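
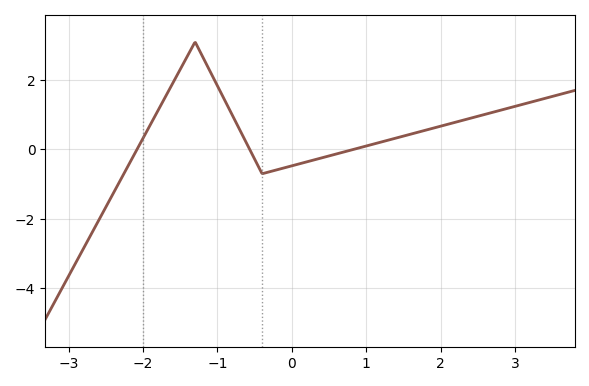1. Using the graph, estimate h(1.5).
0.4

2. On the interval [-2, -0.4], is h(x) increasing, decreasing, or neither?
neither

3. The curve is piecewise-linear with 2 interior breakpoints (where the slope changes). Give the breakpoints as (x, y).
(-1.3, 3.1); (-0.4, -0.7)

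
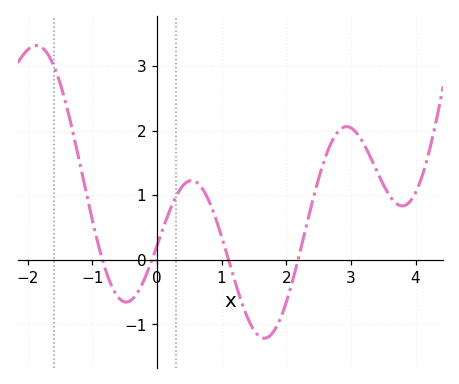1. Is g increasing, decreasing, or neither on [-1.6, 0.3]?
neither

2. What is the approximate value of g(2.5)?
1.25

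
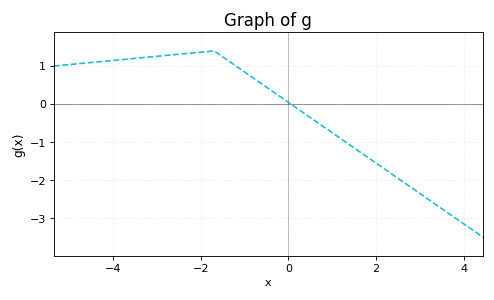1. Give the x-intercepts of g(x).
0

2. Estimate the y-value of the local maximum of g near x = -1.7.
1.4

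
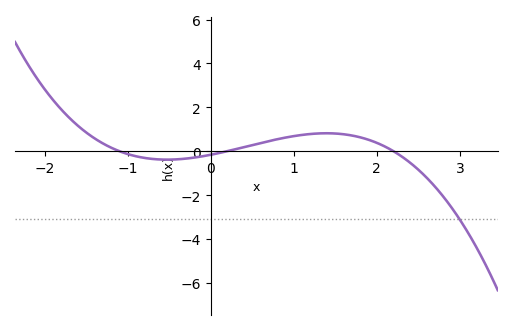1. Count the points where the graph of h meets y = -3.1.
1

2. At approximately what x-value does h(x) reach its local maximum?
1.4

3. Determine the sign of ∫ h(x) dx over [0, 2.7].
positive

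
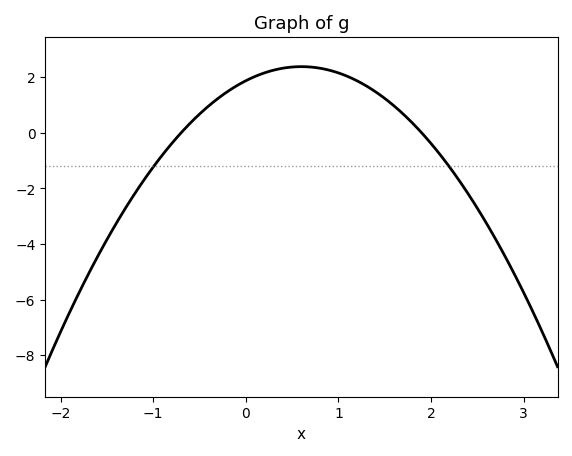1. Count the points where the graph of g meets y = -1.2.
2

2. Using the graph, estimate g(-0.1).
1.69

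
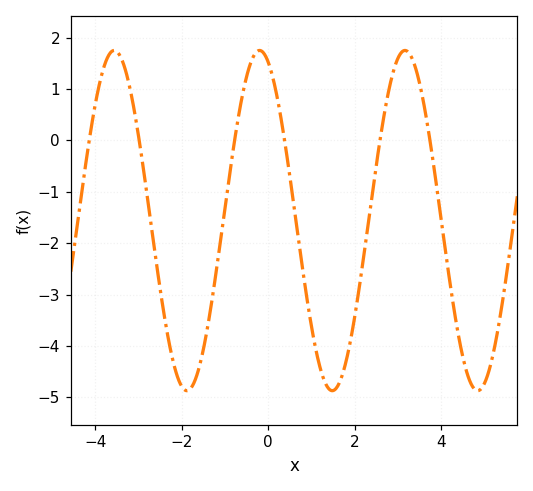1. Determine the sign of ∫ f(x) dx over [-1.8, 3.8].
negative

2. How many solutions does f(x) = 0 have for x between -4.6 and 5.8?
6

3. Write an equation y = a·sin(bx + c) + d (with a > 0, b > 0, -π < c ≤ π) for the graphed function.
y = 3.31sin(1.87x + 1.94) - 1.56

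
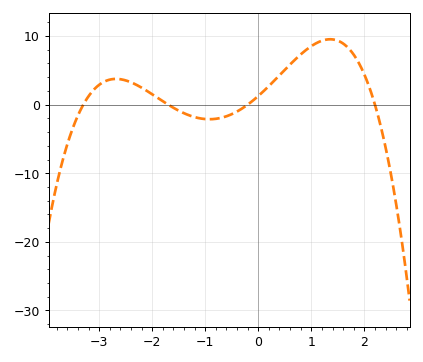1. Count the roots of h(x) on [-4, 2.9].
4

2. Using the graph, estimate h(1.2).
9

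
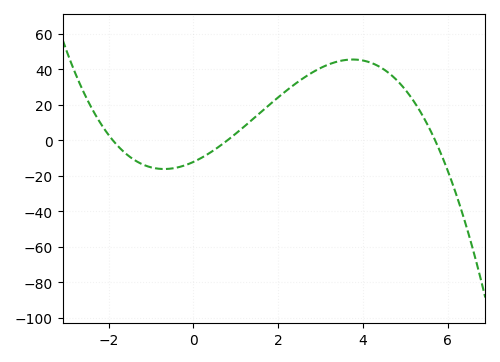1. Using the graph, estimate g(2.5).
33.5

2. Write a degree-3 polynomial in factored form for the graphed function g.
y = -1.4(x + 1.9)(x - 0.8)(x - 5.7)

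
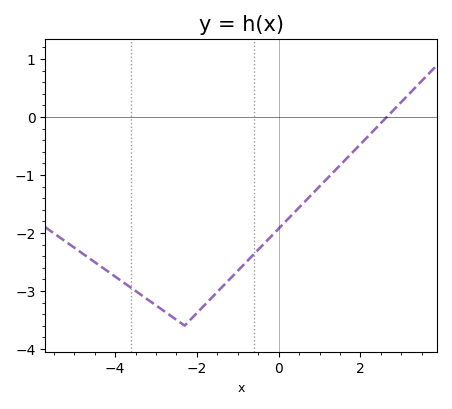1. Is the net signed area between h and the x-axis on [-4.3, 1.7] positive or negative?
negative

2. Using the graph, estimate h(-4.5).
-2.5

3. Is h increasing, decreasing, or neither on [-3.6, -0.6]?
neither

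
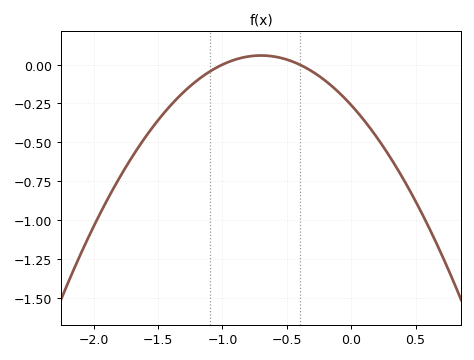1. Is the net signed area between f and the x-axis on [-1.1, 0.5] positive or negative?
negative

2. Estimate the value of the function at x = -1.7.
-0.6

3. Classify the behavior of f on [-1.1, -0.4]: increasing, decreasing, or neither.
neither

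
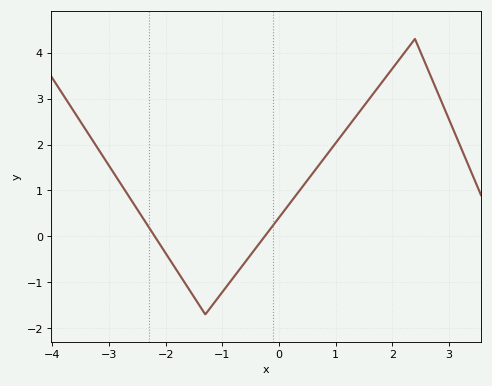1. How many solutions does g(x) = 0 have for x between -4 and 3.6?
2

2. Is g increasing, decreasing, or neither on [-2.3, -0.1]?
neither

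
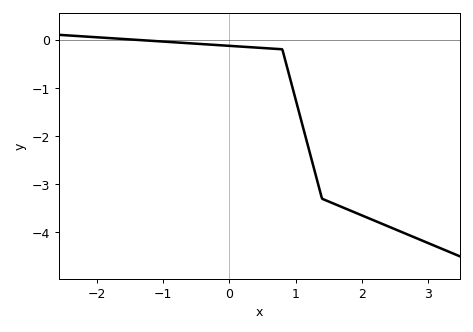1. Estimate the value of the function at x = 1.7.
-3.47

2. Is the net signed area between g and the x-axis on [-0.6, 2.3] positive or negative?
negative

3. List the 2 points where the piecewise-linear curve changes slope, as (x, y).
(0.8, -0.2); (1.4, -3.3)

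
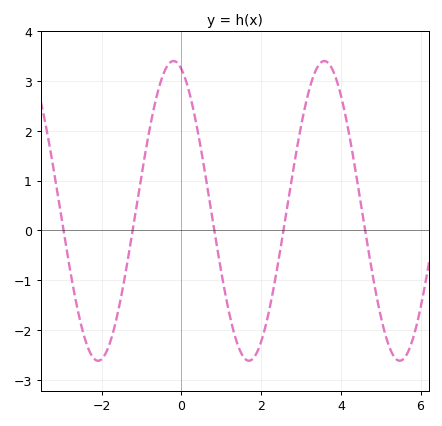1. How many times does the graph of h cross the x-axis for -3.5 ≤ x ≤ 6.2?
5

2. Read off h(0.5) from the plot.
1.59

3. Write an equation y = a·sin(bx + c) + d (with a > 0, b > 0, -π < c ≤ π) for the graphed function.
y = 3.01sin(1.66x + 1.9) + 0.39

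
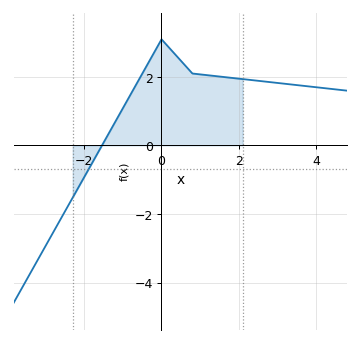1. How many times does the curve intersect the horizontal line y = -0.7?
1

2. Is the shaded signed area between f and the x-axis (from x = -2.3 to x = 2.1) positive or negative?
positive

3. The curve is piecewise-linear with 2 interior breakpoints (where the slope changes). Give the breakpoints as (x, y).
(0, 3.1); (0.8, 2.1)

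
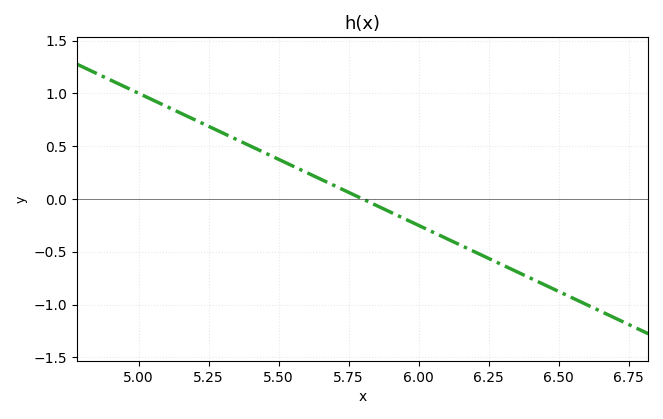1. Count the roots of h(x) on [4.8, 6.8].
1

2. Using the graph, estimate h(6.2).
-0.5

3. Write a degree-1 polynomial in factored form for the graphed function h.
y = -1.25(x - 5.8)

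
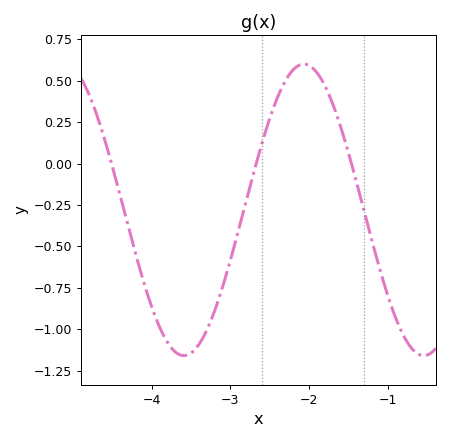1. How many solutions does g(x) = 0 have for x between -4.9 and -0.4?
3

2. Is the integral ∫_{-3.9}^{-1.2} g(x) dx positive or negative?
negative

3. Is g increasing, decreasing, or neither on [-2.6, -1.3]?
neither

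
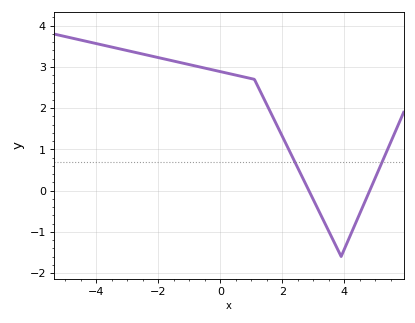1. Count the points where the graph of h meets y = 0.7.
2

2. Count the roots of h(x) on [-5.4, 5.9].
2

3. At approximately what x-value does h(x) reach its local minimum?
3.9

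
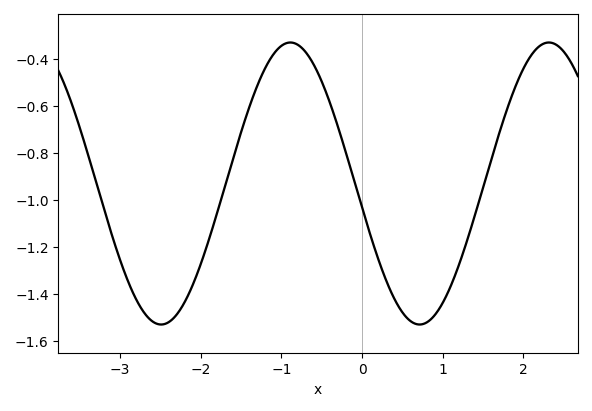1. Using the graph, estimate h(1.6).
-0.84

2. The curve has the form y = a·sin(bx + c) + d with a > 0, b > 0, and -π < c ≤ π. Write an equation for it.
y = 0.6sin(2x - 3) - 0.93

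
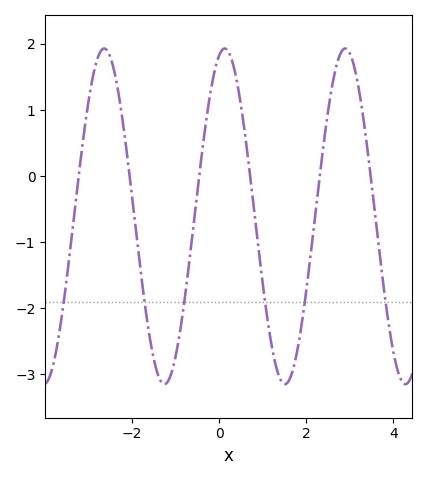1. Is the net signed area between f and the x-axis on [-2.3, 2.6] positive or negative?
negative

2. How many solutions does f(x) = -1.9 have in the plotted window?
6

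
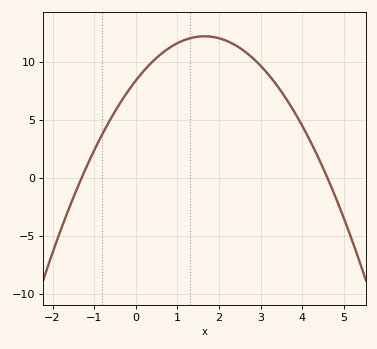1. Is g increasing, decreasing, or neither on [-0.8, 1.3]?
increasing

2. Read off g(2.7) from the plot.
10.5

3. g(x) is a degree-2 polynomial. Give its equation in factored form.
y = -1.4(x + 1.3)(x - 4.6)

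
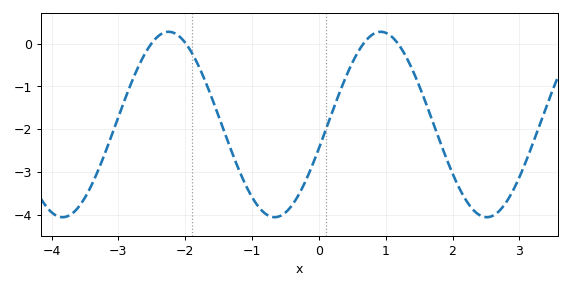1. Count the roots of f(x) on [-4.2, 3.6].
4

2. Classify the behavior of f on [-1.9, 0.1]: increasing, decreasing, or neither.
neither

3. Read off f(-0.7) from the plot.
-4.1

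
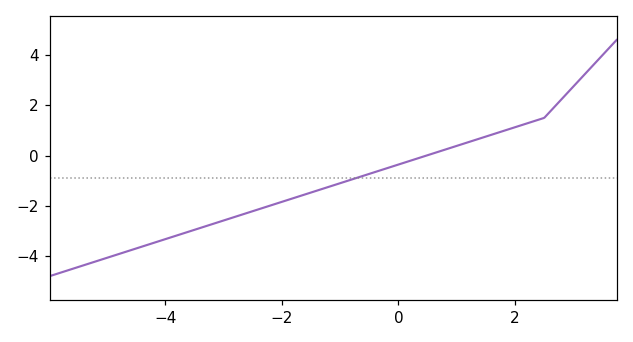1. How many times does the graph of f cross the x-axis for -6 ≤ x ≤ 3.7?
1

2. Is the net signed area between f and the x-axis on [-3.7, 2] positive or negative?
negative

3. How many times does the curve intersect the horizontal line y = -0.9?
1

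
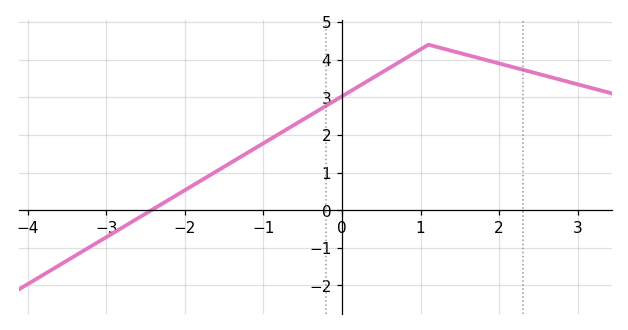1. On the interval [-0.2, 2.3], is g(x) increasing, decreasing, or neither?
neither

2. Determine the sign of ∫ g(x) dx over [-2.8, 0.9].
positive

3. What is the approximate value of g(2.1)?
3.84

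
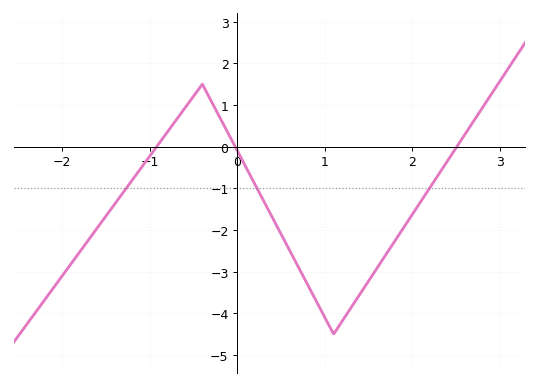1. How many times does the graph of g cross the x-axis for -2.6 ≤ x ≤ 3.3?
3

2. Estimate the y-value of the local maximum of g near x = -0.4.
1.5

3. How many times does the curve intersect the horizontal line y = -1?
3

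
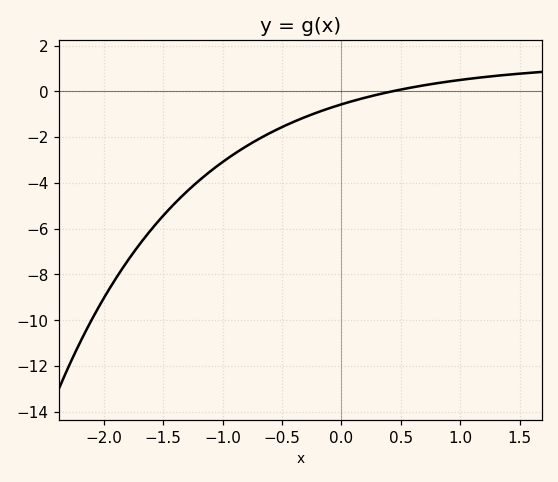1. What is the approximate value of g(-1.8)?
-7.4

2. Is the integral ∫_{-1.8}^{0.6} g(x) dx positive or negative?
negative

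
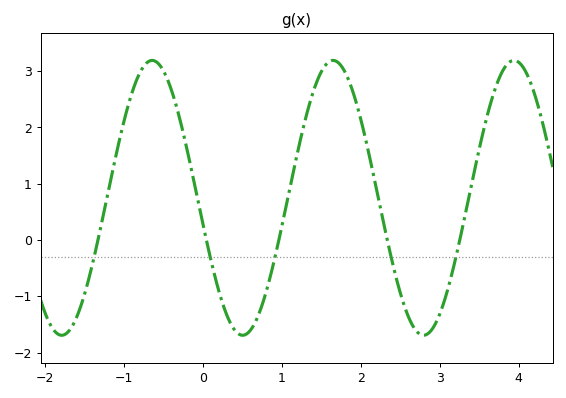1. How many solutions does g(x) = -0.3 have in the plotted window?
5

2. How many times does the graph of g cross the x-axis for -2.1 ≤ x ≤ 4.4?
5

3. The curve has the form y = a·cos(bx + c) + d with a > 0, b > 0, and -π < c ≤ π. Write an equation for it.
y = 2.44cos(2.74x + 1.77) + 0.75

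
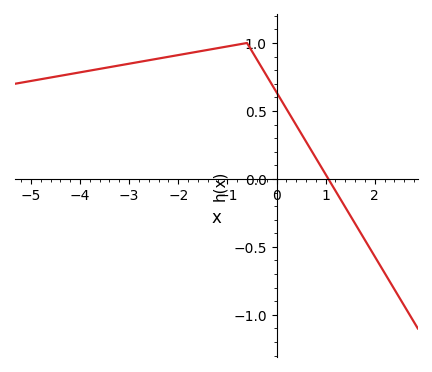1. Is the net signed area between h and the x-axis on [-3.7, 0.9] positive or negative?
positive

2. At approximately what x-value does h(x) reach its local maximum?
-0.601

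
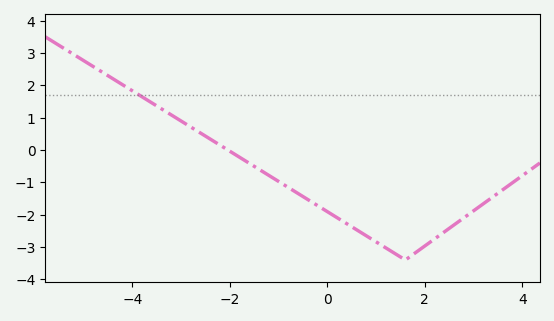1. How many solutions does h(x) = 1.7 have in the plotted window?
1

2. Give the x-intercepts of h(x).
-2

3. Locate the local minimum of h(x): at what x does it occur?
1.6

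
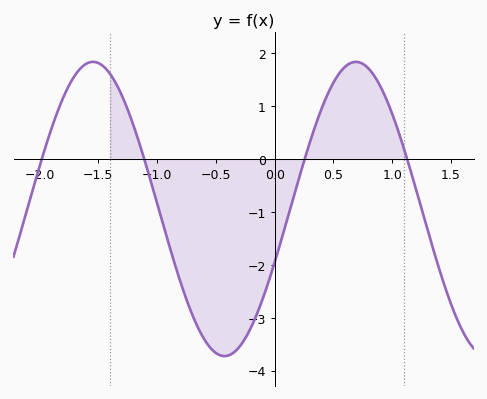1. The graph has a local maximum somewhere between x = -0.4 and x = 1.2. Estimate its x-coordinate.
0.7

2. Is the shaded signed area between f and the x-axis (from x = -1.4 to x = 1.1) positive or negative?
negative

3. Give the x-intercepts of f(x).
-2, -1.1, 0.3, 1.1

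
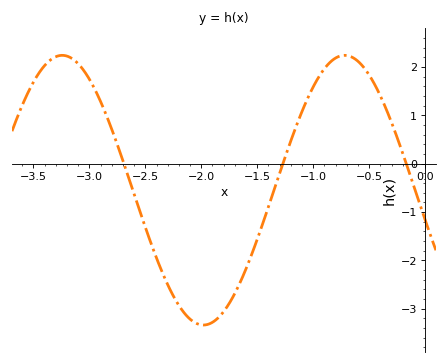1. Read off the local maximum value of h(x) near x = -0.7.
2.24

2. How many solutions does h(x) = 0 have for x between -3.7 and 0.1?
3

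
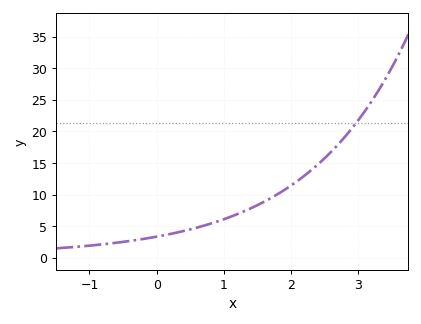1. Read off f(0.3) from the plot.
4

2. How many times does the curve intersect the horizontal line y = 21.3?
1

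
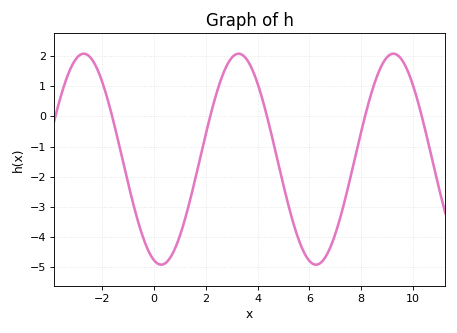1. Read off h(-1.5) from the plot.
-0.4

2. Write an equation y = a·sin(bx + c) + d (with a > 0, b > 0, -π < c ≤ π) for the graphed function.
y = 3.5sin(1.1x - 1.9) - 1.42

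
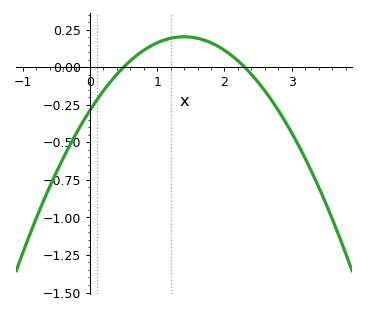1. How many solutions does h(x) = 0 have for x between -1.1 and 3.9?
2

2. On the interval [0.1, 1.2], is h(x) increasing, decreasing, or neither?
increasing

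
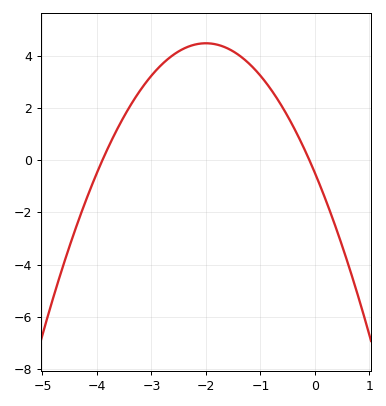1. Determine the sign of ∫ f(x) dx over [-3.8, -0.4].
positive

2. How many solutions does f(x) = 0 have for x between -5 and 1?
2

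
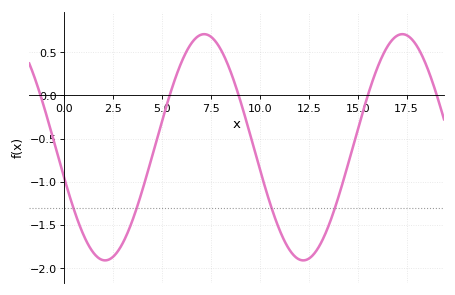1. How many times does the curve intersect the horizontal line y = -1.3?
4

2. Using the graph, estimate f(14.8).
-0.55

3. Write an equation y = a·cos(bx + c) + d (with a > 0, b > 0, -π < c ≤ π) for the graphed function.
y = 1.31cos(0.62x + 1.8) - 0.6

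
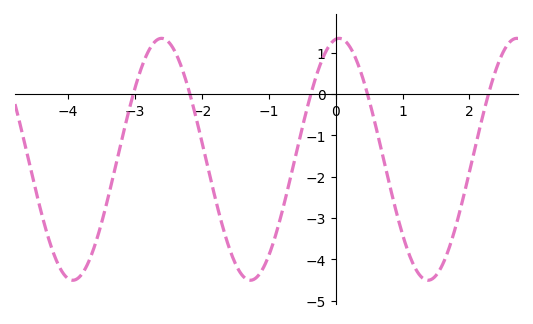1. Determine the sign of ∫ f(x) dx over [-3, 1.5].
negative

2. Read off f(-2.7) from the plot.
1.26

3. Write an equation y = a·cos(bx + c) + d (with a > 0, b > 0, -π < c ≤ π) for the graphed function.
y = 2.93cos(2.37x - 0.13) - 1.58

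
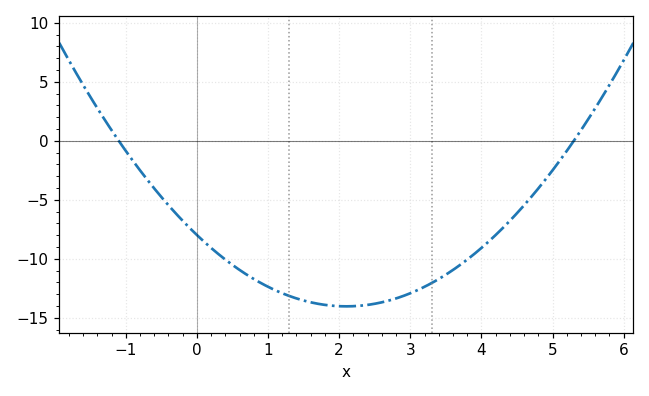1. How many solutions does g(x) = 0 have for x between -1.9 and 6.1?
2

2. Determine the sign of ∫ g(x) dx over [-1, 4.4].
negative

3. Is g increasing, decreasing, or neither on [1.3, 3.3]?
neither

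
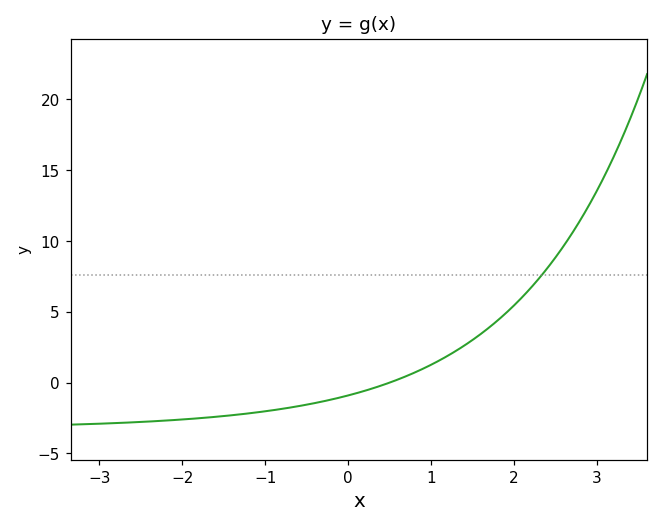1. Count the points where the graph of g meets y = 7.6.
1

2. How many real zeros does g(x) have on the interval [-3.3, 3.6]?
1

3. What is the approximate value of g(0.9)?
0.982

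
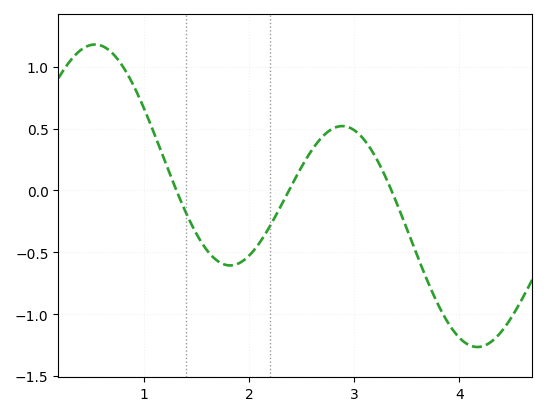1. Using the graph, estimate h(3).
0.487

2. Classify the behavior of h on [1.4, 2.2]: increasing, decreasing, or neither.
neither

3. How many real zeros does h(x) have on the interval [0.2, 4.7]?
3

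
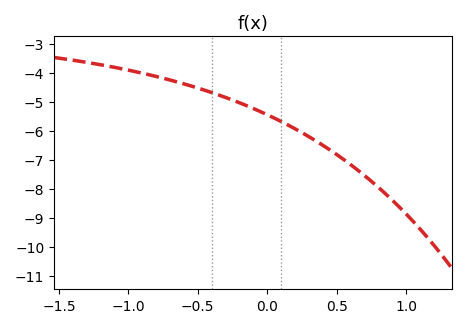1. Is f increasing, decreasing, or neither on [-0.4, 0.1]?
decreasing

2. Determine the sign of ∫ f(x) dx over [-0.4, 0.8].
negative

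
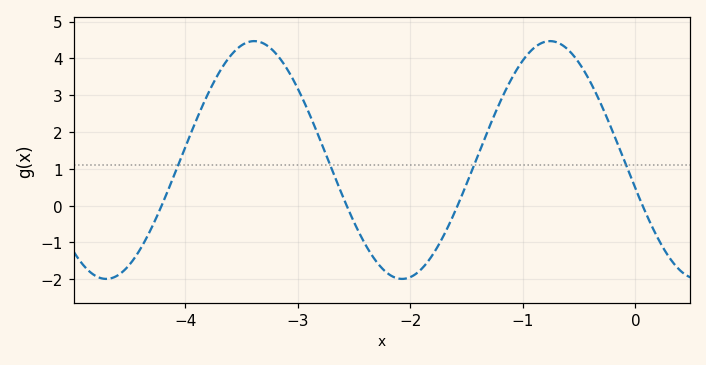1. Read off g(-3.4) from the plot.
4.5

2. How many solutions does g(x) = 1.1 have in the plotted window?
4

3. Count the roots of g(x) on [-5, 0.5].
4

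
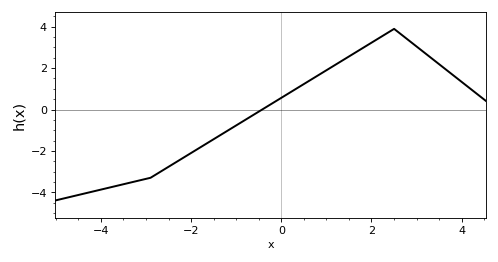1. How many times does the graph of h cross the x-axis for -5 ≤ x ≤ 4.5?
1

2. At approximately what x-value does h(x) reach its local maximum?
2.5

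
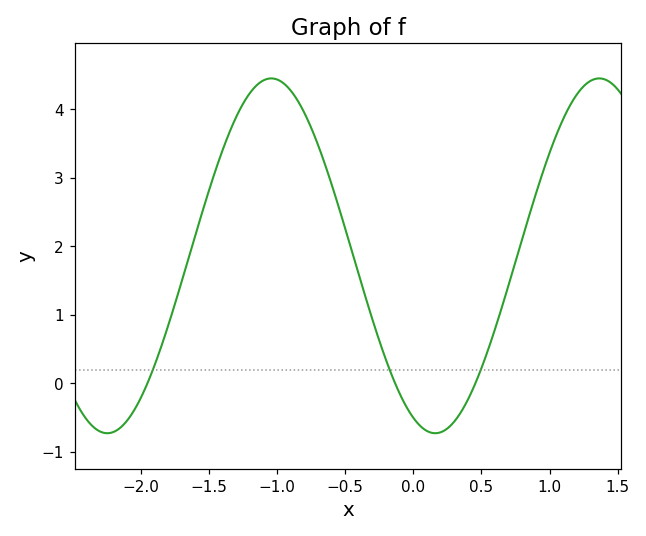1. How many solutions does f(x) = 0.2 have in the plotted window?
3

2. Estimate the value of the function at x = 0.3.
-0.56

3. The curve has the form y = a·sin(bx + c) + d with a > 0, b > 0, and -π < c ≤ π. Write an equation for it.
y = 2.59sin(2.61x - 1.99) + 1.86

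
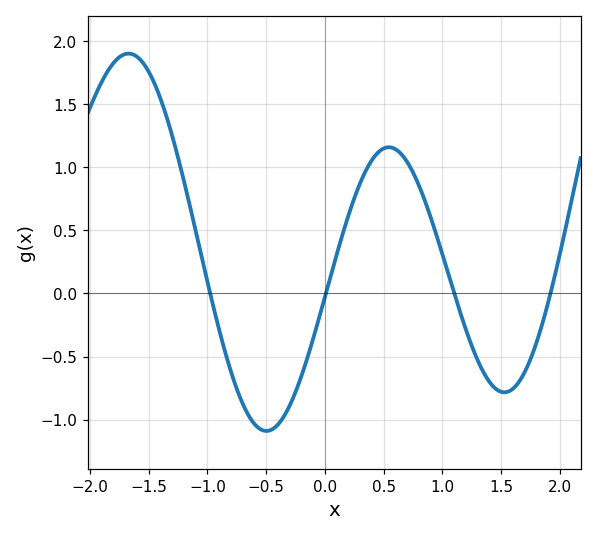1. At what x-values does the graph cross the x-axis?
-0.976, 0.008, 1.1, 1.92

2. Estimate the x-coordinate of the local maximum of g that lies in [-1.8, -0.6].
-1.67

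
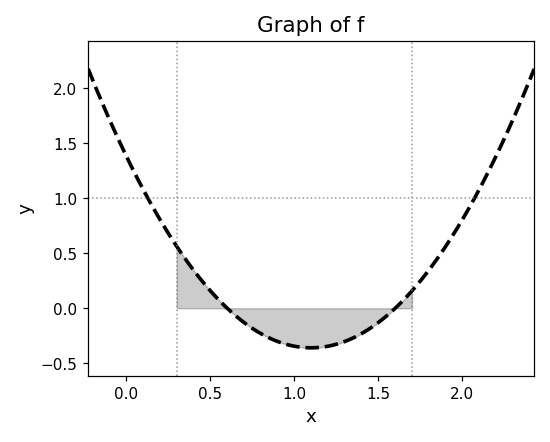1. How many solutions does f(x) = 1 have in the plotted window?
2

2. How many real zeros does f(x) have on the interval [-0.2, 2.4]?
2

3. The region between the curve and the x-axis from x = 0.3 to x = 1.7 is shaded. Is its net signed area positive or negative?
negative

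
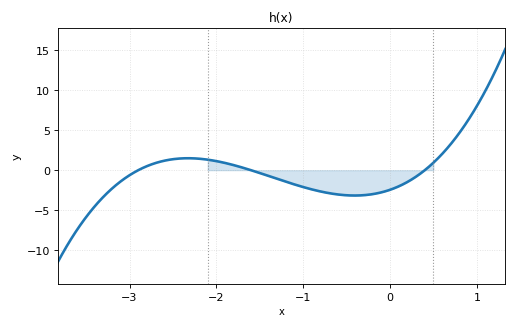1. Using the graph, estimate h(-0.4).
-3.17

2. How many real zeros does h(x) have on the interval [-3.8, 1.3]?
3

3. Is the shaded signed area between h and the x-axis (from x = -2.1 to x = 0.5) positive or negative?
negative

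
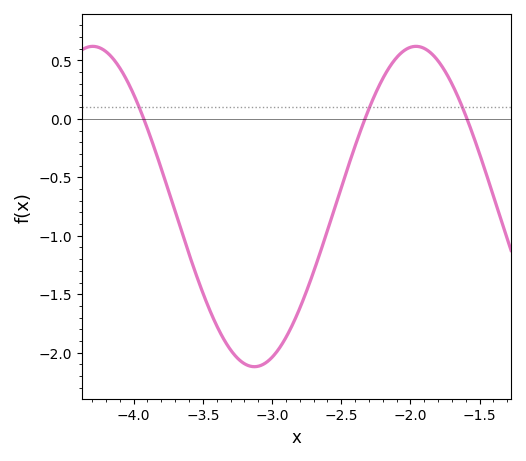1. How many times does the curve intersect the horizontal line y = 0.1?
3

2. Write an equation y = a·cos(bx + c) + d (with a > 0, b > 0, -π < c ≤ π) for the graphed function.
y = 1.37cos(2.69x - 1.01) - 0.75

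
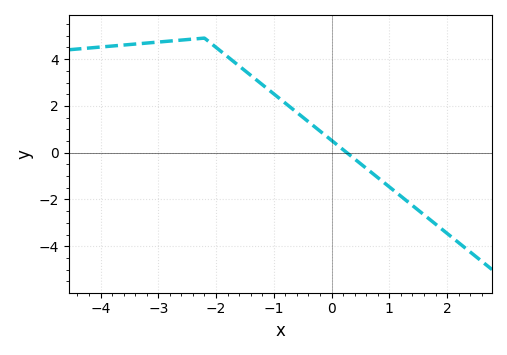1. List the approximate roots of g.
0.3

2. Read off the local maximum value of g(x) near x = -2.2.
4.8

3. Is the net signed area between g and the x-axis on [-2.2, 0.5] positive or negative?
positive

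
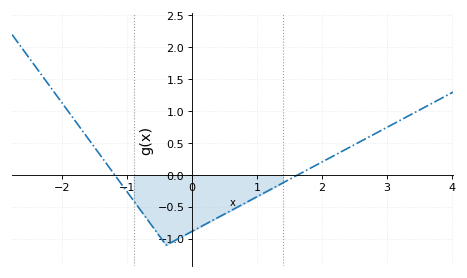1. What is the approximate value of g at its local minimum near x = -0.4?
-1.1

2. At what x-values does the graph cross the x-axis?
-1.19, 1.62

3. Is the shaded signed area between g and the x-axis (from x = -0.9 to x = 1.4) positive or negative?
negative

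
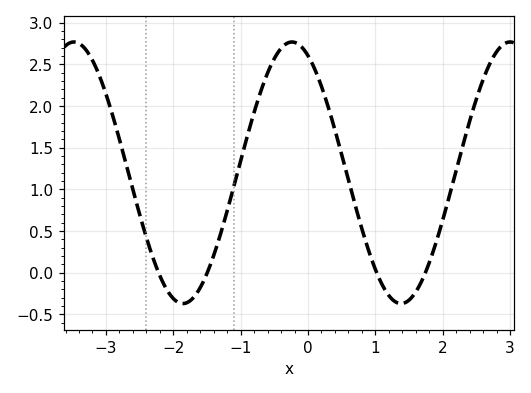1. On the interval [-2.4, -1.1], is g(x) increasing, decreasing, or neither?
neither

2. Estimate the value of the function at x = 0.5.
1.4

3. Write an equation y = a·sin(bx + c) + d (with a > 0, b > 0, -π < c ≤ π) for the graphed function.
y = 1.57sin(1.9x + 2) + 1.2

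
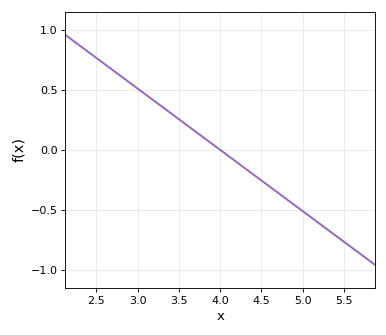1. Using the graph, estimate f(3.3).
0.357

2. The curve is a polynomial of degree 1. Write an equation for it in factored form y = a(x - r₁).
y = -0.51(x - 4)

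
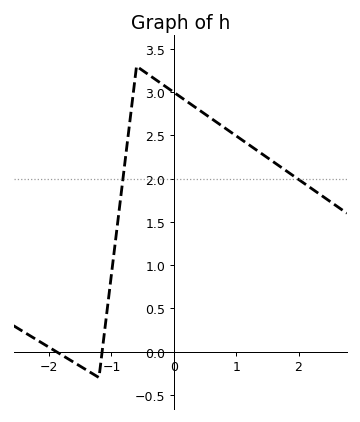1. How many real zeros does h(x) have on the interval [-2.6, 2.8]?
2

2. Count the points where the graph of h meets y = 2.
2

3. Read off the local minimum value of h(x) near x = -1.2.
-0.299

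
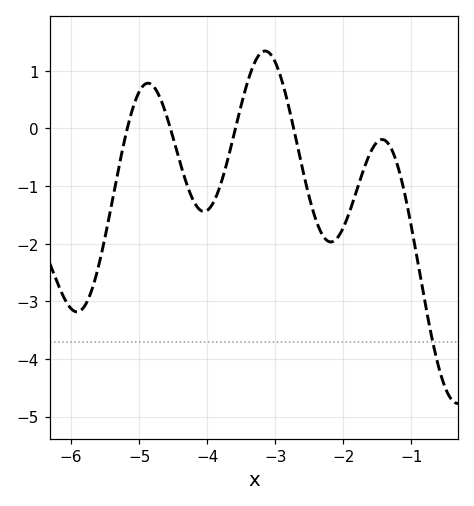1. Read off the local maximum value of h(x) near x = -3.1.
1.34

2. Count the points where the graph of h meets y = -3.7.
1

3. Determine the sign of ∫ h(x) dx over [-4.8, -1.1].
negative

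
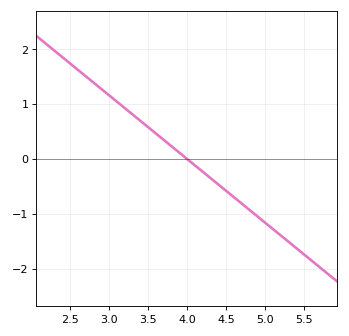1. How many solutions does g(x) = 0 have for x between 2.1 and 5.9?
1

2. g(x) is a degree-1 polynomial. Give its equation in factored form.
y = -1.16(x - 4)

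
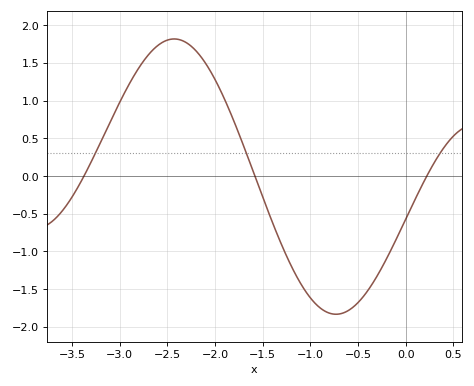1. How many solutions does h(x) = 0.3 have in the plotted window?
3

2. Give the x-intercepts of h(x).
-3.37, -1.58, 0.223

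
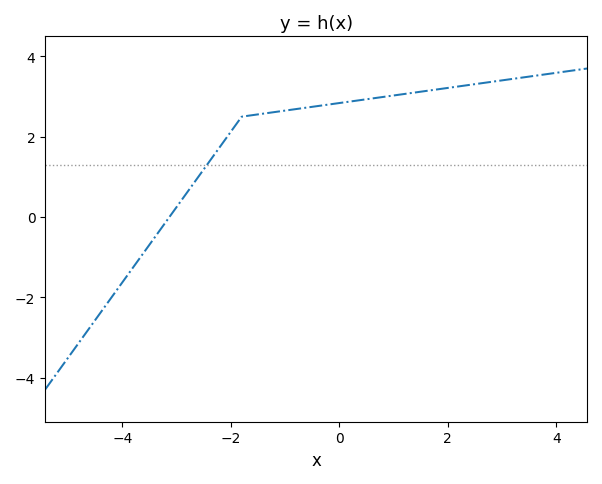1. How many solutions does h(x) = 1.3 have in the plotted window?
1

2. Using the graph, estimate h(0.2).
2.88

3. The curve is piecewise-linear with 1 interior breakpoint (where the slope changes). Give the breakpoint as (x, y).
(-1.8, 2.5)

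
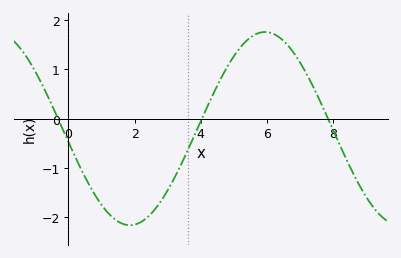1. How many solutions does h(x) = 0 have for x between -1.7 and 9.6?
3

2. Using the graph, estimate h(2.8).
-1.67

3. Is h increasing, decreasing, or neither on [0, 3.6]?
neither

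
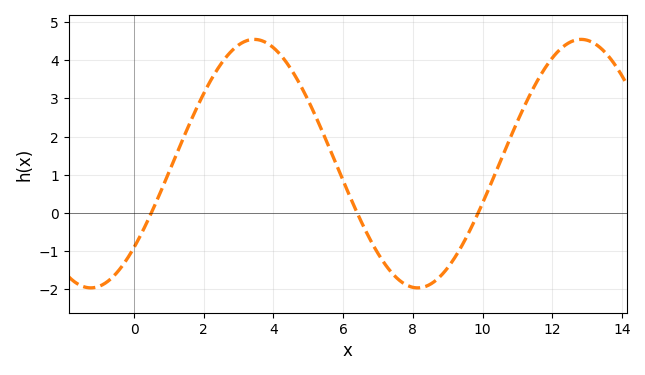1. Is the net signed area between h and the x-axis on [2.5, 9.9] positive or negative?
positive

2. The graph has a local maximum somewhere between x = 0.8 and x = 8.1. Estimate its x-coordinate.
3.45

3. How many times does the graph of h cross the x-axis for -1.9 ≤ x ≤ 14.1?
3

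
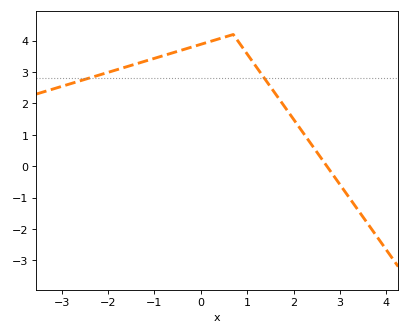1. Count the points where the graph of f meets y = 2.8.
2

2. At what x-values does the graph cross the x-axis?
2.72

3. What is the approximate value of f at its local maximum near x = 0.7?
4.2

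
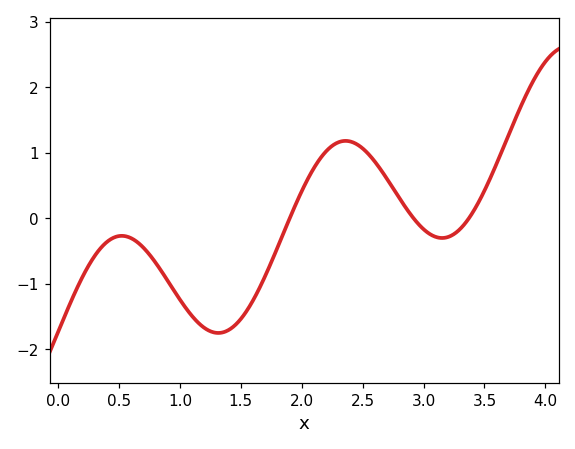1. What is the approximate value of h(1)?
-1.24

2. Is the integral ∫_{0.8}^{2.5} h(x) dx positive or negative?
negative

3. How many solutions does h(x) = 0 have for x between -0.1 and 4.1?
3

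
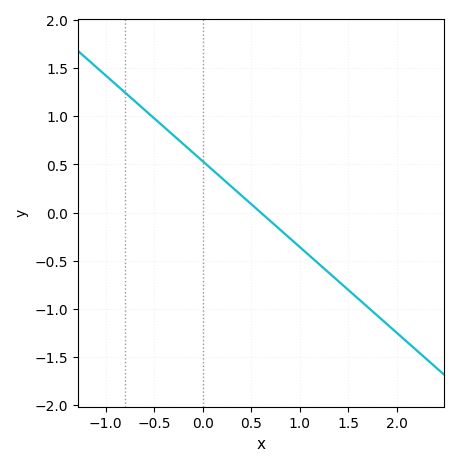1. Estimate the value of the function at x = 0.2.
0.356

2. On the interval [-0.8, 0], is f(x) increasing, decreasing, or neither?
decreasing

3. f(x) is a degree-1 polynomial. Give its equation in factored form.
y = -0.89(x - 0.6)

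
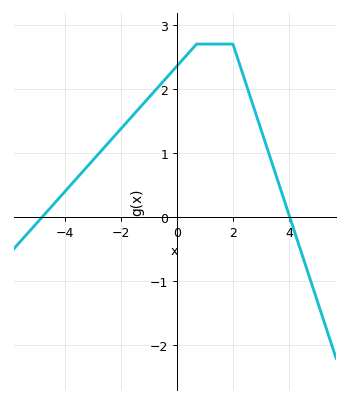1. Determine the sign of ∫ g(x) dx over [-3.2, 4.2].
positive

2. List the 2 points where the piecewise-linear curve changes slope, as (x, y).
(0.7, 2.7); (2, 2.7)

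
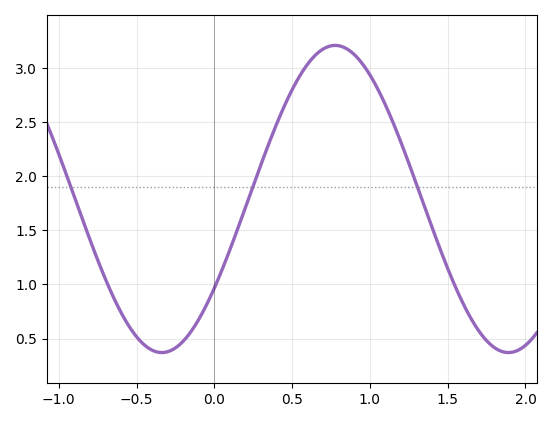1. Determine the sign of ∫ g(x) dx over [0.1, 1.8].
positive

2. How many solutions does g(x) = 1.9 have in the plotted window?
3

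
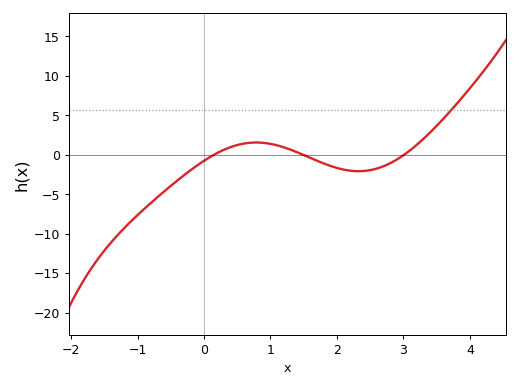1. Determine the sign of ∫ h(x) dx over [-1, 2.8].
negative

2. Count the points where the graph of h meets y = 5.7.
1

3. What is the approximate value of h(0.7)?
1.52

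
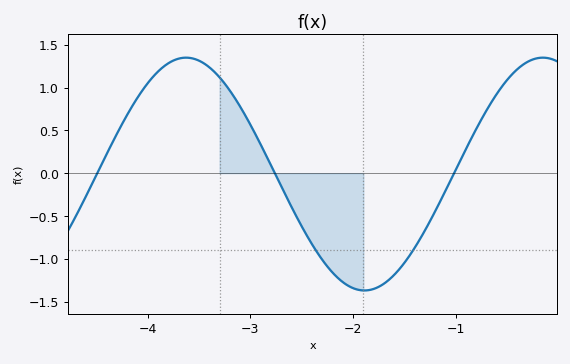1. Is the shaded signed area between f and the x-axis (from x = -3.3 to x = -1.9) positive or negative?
negative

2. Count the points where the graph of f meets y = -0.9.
2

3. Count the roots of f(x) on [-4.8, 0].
3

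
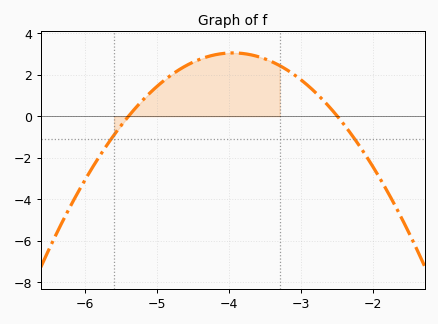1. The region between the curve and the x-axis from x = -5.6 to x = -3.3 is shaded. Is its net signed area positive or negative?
positive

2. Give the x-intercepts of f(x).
-5.4, -2.5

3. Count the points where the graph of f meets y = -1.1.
2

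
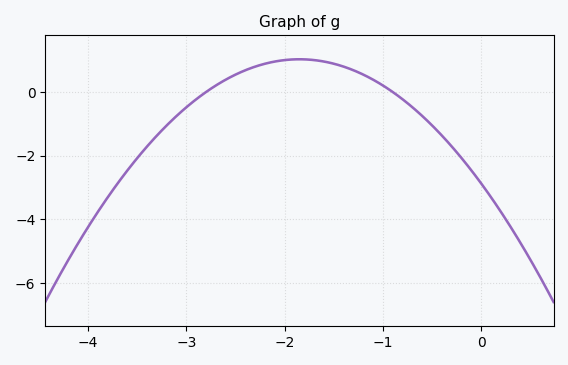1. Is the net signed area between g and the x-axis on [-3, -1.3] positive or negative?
positive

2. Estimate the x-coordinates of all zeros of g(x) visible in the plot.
-2.8, -0.9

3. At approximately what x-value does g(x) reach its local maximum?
-1.85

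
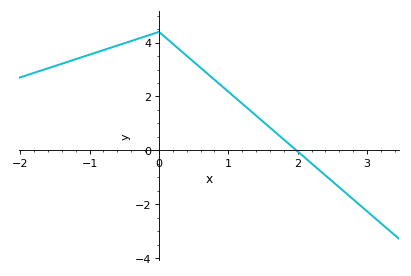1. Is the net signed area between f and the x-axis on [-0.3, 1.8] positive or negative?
positive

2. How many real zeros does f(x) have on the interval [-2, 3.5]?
1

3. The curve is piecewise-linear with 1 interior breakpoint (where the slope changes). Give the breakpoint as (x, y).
(0, 4.4)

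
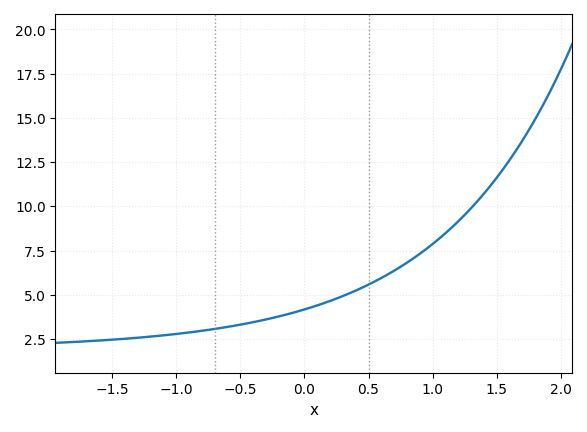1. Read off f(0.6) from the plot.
5.95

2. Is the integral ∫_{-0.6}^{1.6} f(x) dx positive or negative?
positive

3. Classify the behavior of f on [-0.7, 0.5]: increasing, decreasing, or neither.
increasing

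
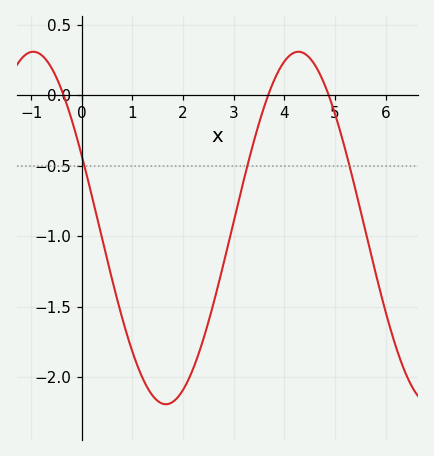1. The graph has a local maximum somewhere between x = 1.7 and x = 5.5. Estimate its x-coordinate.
4.2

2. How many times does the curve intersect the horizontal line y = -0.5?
3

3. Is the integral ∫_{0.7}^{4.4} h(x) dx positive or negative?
negative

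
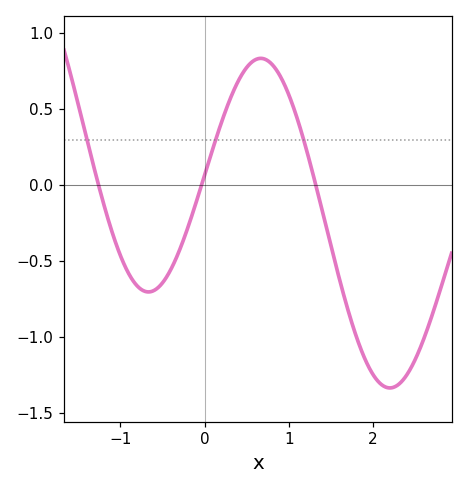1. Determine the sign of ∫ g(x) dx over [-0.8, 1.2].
positive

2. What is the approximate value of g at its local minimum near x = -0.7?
-0.702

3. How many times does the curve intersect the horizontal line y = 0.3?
3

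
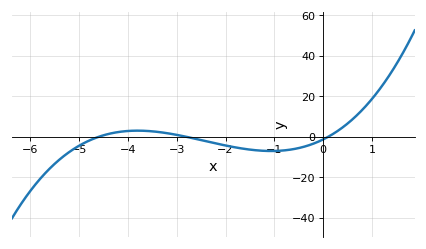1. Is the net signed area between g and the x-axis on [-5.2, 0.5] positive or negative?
negative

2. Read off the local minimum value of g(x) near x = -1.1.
-7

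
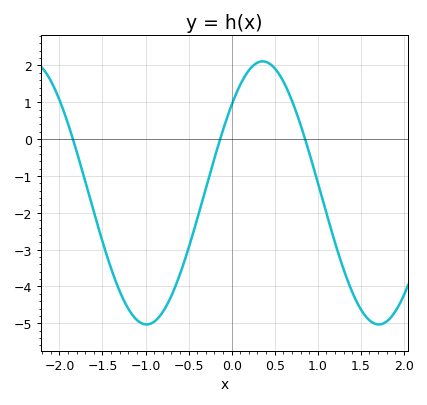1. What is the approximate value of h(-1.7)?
-1.15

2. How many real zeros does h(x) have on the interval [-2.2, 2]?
3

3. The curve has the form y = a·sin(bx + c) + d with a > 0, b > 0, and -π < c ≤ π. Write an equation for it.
y = 3.57sin(2.33x + 0.732) - 1.46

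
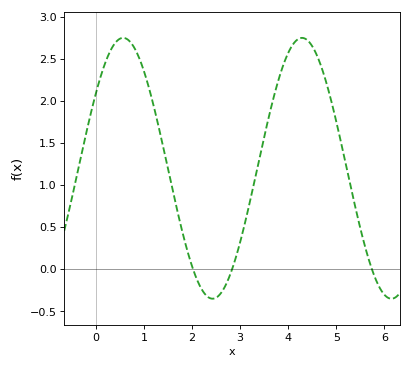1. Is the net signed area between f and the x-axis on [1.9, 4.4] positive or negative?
positive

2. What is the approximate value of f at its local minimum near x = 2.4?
-0.35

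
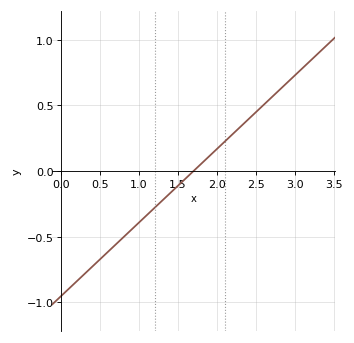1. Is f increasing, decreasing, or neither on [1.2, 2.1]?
increasing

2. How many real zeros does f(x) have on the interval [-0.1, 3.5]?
1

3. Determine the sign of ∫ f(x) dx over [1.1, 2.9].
positive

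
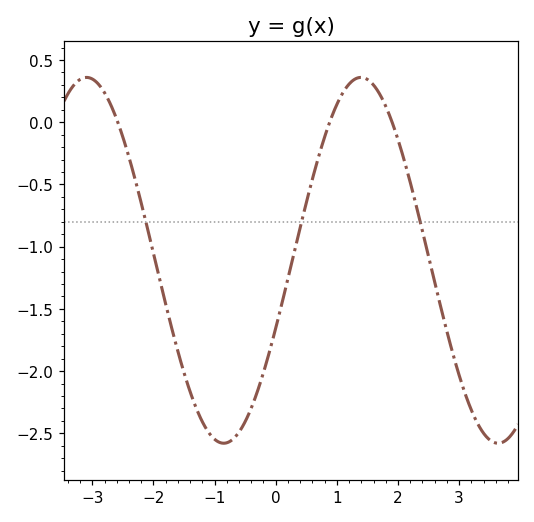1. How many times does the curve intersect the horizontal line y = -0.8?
3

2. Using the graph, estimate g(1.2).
0.3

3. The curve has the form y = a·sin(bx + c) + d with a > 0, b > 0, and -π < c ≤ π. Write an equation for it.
y = 1.47sin(1.4x - 0.38) - 1.11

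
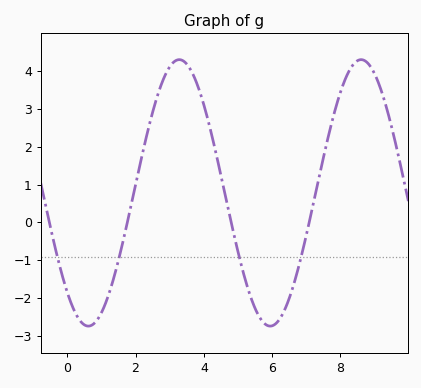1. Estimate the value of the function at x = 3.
4.1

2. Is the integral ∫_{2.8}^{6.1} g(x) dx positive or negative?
positive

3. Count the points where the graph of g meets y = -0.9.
4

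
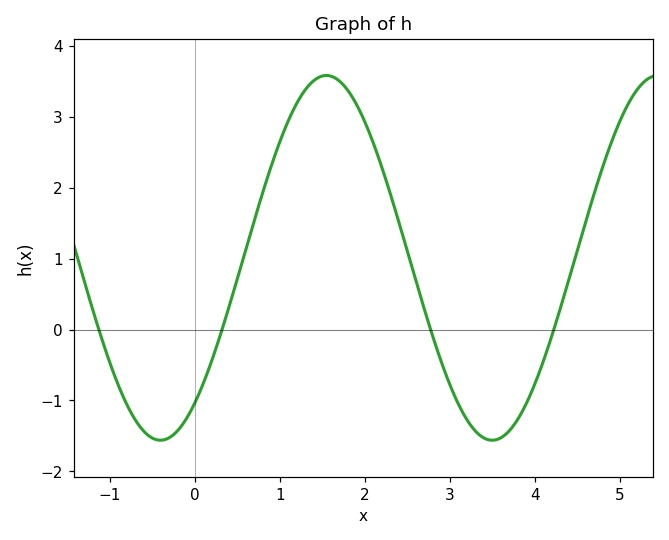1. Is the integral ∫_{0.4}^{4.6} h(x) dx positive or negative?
positive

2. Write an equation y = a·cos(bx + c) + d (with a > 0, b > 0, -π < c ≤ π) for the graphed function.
y = 2.57cos(1.6x - 2.5) + 1.01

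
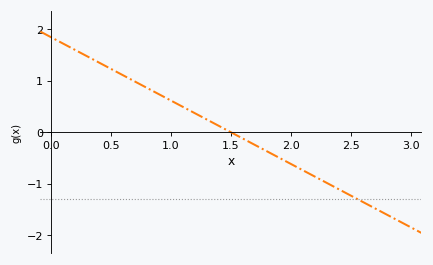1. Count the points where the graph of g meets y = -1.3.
1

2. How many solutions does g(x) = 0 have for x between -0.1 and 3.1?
1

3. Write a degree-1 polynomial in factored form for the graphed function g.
y = -1.23(x - 1.5)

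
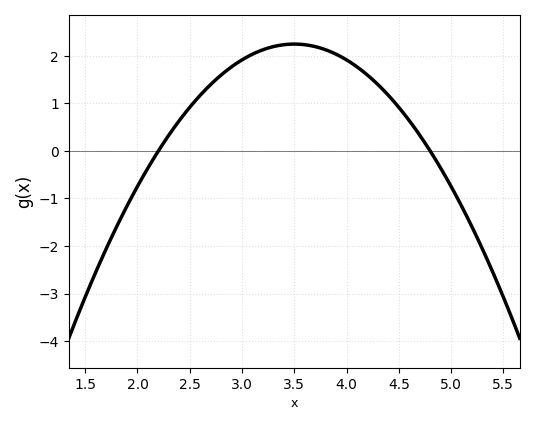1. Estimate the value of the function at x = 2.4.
0.6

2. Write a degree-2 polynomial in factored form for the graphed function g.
y = -1.33(x - 2.2)(x - 4.8)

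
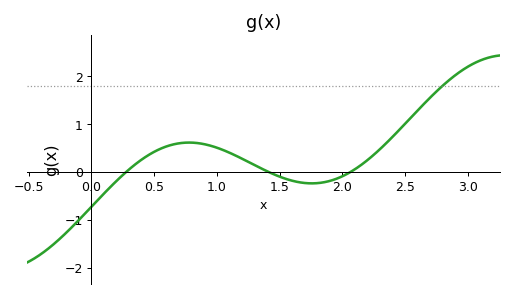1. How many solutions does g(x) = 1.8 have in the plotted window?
1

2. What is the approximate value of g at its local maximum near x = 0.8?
0.6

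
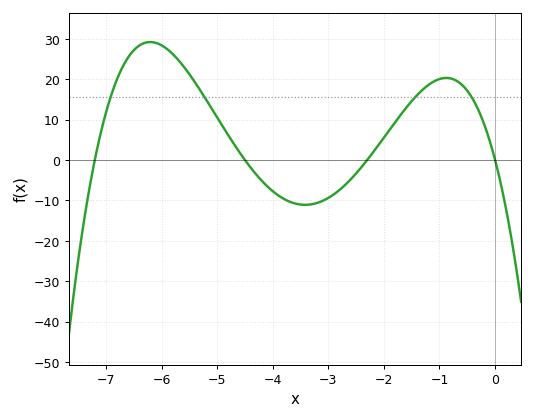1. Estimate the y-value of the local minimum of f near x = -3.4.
-11.1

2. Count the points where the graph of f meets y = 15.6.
4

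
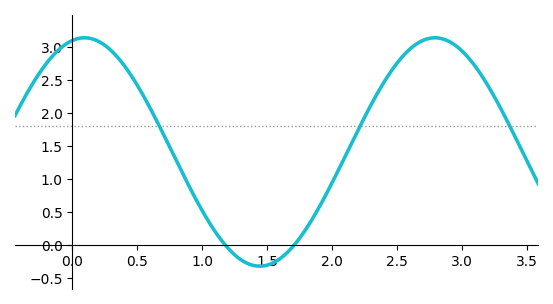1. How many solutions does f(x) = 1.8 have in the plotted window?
3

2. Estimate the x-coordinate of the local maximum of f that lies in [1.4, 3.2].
2.79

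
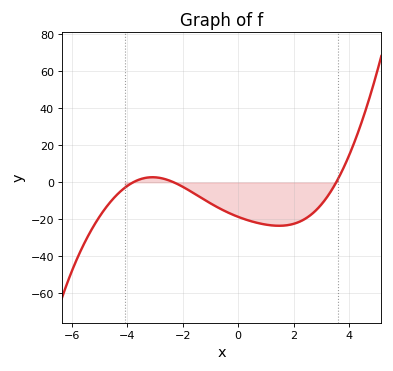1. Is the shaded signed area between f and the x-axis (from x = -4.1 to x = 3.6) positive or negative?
negative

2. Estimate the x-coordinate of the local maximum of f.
-3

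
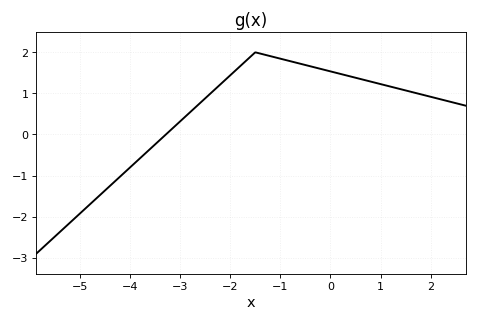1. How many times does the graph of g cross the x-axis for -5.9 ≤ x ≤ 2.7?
1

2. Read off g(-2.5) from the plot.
0.9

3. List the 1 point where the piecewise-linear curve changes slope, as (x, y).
(-1.5, 2)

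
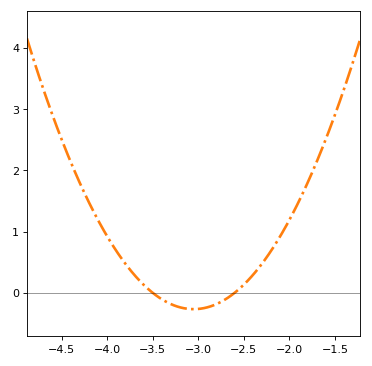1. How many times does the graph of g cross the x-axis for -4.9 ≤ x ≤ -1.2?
2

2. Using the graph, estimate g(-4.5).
2.5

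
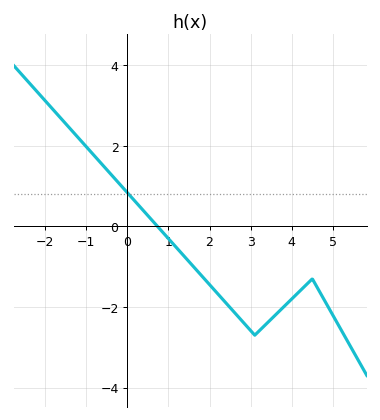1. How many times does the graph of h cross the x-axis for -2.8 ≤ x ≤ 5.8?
1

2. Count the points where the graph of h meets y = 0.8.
1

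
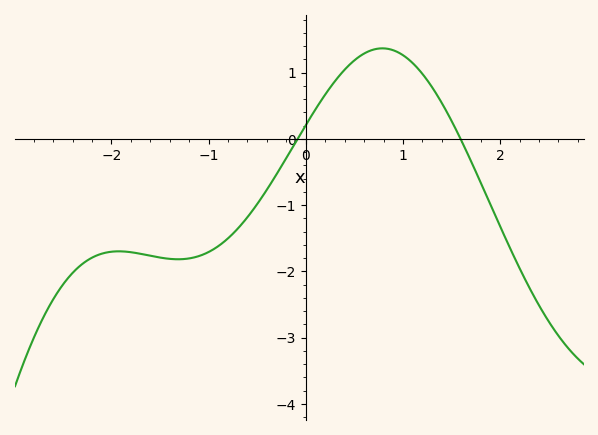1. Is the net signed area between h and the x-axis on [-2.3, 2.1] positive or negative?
negative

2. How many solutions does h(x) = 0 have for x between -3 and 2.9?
2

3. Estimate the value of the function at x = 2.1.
-1.64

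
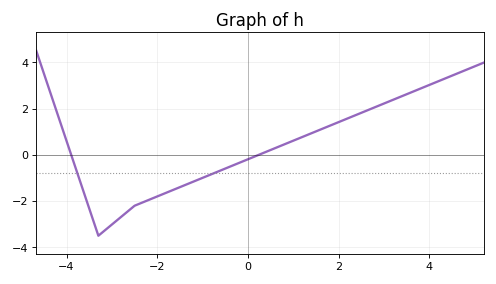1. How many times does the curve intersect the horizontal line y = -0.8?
2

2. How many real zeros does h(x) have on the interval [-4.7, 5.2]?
2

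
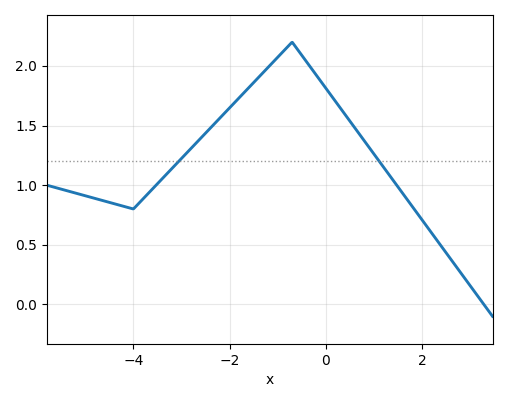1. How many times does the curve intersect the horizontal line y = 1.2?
2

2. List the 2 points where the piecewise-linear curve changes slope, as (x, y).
(-4, 0.8); (-0.7, 2.2)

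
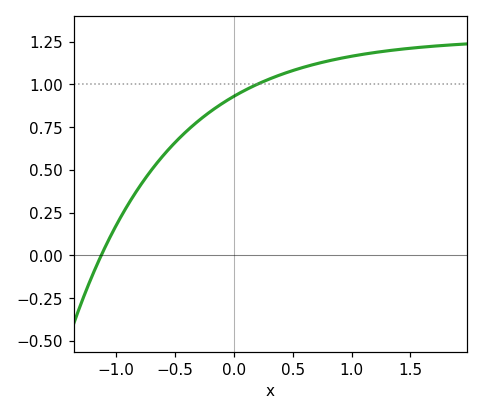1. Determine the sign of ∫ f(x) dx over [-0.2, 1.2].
positive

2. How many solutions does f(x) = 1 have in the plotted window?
1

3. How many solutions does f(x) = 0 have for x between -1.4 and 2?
1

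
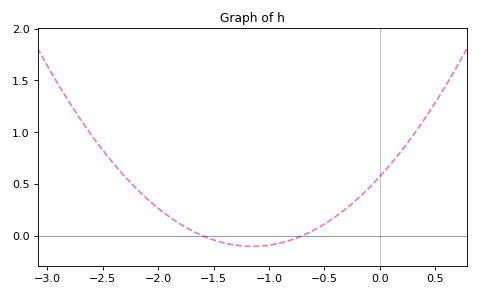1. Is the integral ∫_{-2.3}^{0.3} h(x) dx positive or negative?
positive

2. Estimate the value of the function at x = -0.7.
0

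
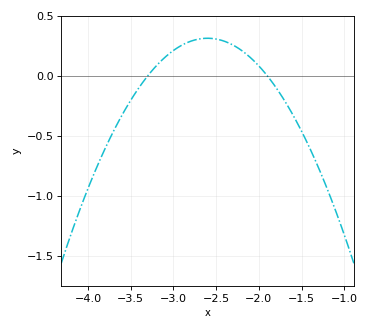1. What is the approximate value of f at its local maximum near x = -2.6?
0.3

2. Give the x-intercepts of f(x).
-3.3, -1.9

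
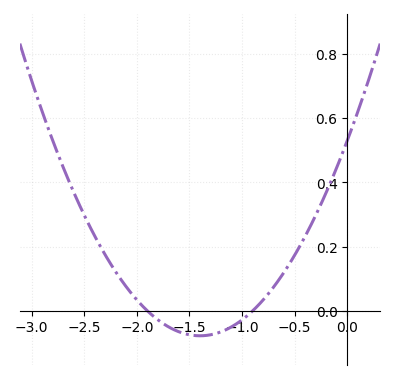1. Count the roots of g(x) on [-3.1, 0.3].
2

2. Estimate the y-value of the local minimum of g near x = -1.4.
-0.077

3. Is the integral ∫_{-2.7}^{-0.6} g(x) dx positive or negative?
positive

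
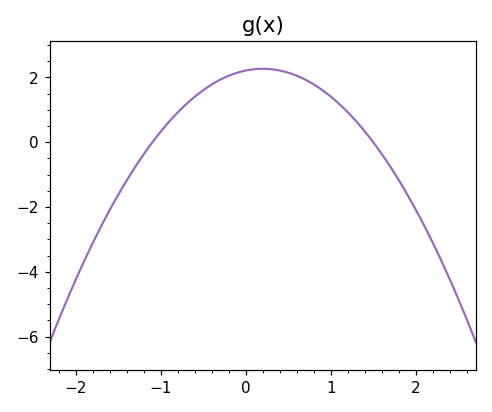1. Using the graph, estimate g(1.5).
0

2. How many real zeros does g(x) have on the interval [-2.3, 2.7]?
2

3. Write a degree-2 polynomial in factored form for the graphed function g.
y = -1.34(x + 1.1)(x - 1.5)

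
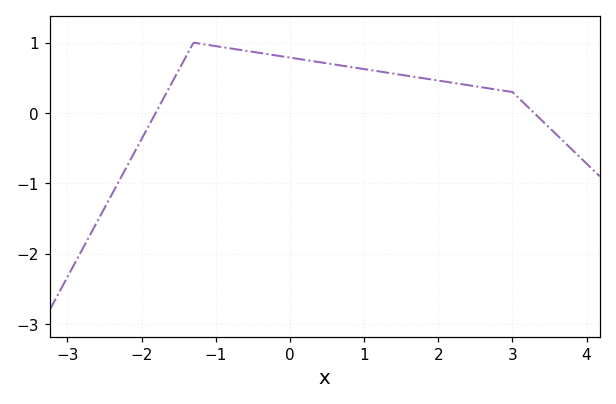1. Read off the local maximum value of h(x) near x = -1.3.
1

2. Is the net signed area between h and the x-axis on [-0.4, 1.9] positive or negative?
positive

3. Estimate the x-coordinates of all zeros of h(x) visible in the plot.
-1.8, 3.3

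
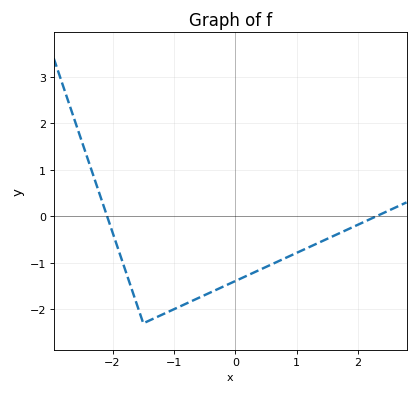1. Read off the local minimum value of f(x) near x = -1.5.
-2.3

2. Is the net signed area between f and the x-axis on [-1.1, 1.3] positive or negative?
negative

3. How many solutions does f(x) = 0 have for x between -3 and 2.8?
2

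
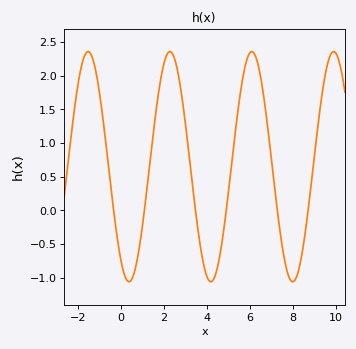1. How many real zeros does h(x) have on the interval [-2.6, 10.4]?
6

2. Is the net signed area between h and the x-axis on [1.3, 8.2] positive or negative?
positive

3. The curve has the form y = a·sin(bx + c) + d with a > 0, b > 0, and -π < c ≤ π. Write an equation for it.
y = 1.71sin(1.6x - 2.2) + 0.65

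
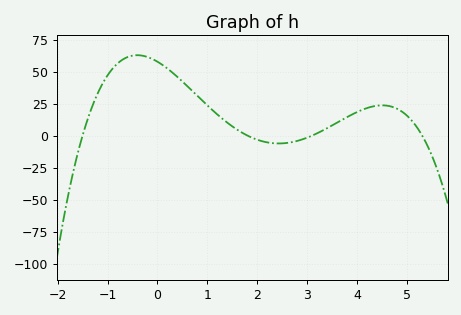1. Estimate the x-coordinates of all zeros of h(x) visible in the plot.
-1.6, 1.8, 3.2, 5.2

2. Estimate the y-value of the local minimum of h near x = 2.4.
-6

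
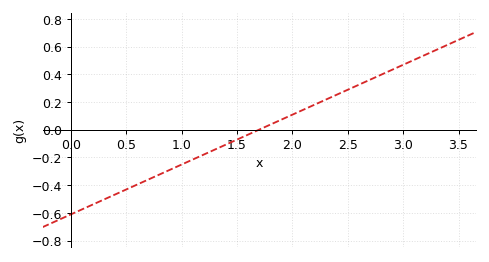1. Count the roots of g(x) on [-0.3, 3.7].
1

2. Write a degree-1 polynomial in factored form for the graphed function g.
y = 0.36(x - 1.7)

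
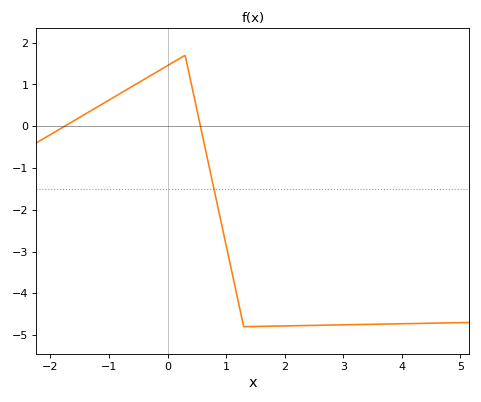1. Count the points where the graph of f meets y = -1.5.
1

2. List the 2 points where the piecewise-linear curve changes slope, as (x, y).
(0.3, 1.7); (1.3, -4.8)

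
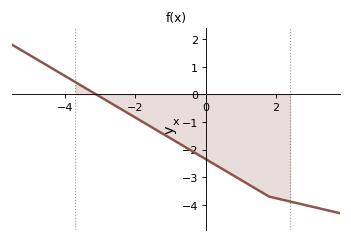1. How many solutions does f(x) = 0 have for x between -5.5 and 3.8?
1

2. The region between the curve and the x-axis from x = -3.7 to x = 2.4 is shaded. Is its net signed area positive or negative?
negative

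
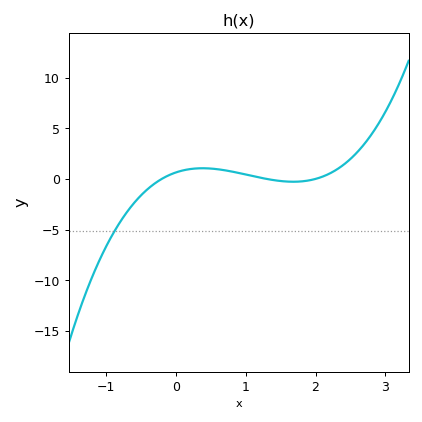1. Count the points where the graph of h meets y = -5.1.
1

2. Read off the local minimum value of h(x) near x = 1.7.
-0.5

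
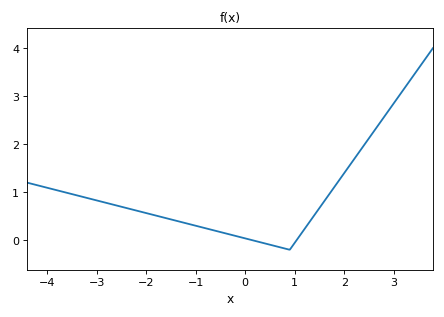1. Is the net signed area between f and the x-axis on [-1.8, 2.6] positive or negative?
positive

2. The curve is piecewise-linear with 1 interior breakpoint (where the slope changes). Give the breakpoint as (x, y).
(0.9, -0.2)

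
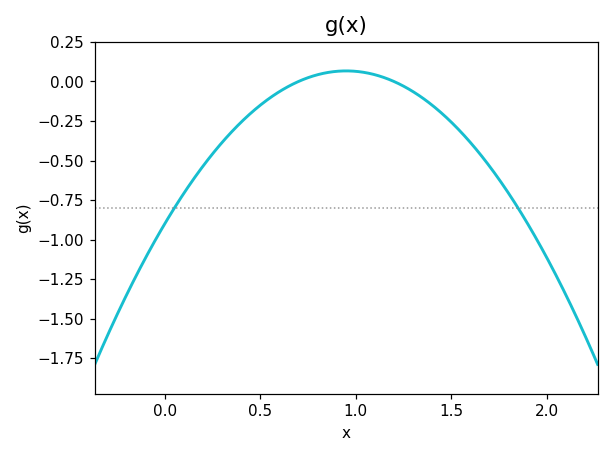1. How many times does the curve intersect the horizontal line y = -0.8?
2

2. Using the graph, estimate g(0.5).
-0.15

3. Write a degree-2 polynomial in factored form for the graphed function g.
y = -1.07(x - 0.7)(x - 1.2)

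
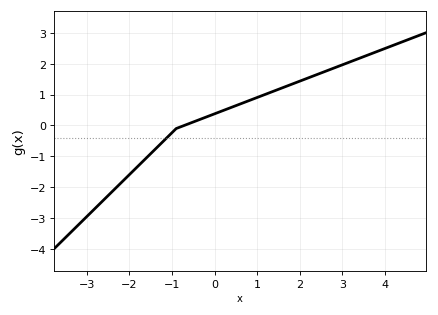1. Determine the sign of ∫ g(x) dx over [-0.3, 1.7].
positive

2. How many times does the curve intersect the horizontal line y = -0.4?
1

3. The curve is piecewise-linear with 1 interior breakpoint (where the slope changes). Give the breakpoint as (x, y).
(-0.9, -0.1)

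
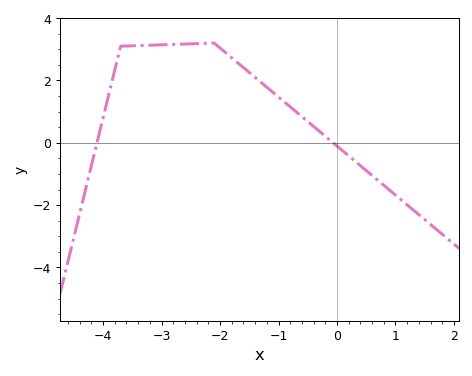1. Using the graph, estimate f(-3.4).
3.2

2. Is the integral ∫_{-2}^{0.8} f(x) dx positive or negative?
positive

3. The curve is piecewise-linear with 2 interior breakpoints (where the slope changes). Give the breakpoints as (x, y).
(-3.7, 3.1); (-2.1, 3.2)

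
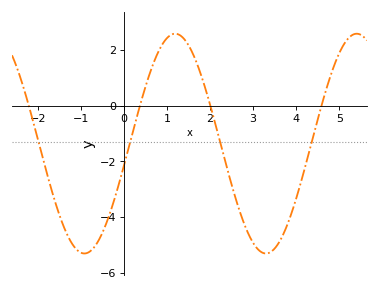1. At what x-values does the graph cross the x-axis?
-2.21, 0.371, 2.01, 4.59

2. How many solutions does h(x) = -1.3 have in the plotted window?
4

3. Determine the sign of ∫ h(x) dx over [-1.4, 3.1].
negative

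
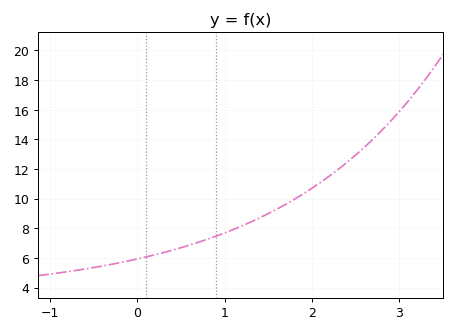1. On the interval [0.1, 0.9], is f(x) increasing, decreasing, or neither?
increasing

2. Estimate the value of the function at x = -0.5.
5.4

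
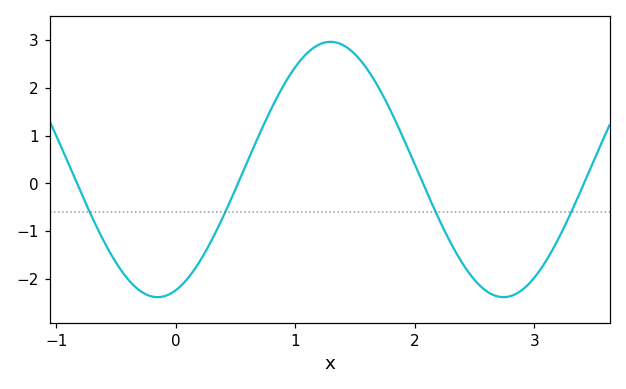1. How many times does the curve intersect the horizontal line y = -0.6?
4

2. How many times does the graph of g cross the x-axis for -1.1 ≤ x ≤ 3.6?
4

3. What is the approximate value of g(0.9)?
2.04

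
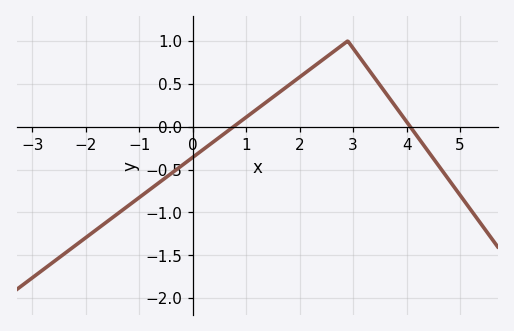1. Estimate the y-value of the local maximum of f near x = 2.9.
1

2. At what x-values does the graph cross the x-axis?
0.763, 4.07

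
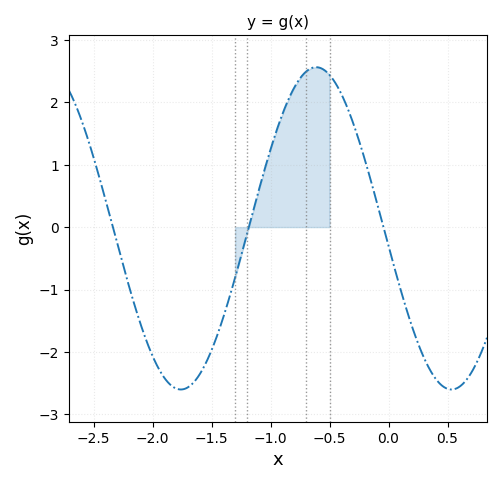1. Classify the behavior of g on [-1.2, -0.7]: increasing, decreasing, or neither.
increasing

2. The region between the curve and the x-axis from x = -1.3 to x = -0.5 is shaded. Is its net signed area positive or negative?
positive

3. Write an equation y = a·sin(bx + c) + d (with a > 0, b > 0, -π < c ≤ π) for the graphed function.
y = 2.58sin(2.74x - 3.03) - 0.02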